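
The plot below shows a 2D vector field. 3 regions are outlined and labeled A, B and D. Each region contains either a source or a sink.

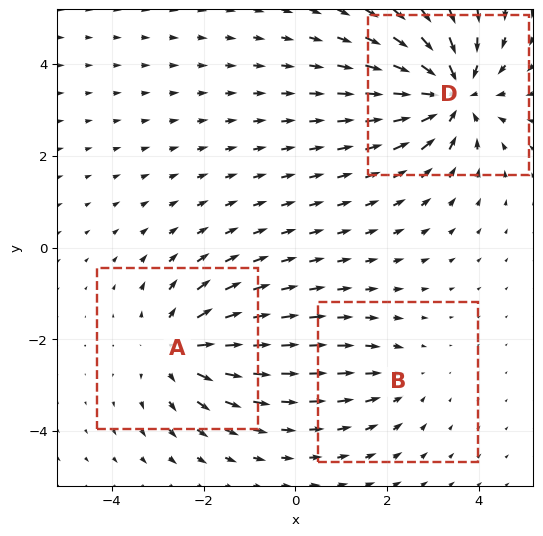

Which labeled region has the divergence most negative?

Divergence at each region's feature centre — A: about +3, B: about -2, D: about -5. Region D is most negative.

D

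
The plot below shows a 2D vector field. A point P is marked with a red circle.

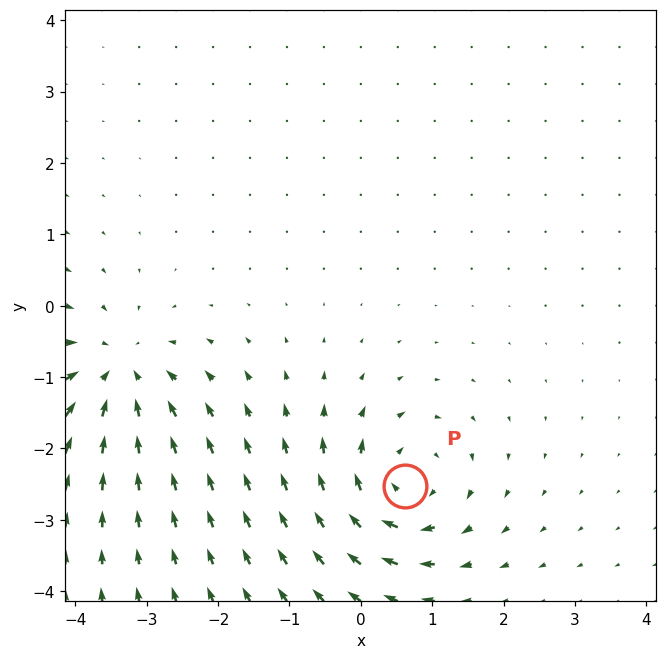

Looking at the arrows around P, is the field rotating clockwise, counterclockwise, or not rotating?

clockwise

Near P at (0.6, -2.5) the arrows circulate clockwise. The curl (z-component) there is about -5; negative curl means clockwise rotation.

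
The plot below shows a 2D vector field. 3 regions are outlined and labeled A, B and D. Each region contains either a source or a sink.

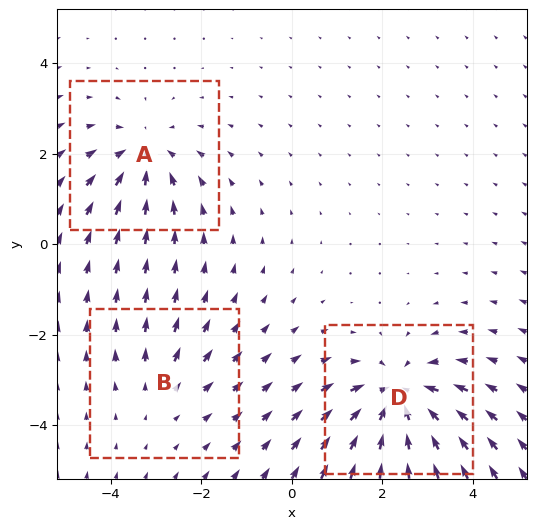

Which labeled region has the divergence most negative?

Divergence at each region's feature centre — A: about -3, B: about +2, D: about -5. Region D is most negative.

D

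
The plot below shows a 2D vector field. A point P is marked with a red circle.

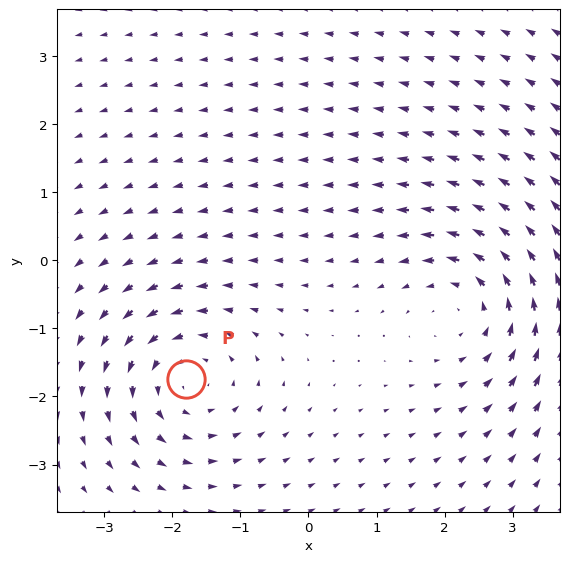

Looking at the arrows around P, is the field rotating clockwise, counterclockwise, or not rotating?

Near P at (-1.8, -1.7) the arrows circulate counterclockwise. The curl (z-component) there is about +4; positive curl means counterclockwise rotation.

counterclockwise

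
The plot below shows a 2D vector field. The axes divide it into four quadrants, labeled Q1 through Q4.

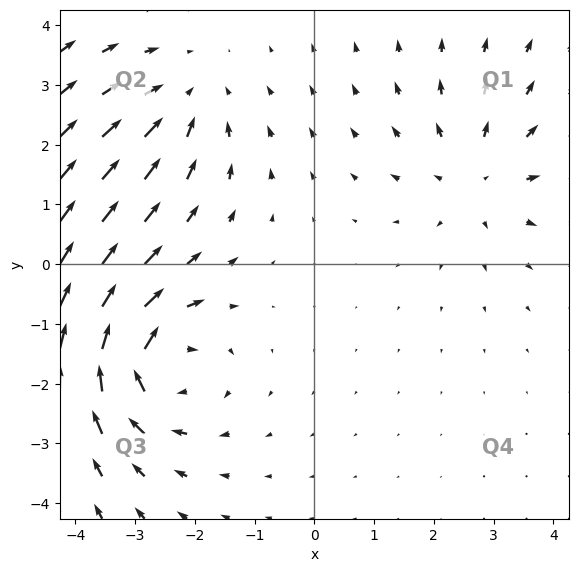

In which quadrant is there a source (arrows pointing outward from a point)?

Q1

The source sits at approximately (2.7, 1.5), which lies in quadrant Q1. The divergence there is about +3, positive as expected for a source.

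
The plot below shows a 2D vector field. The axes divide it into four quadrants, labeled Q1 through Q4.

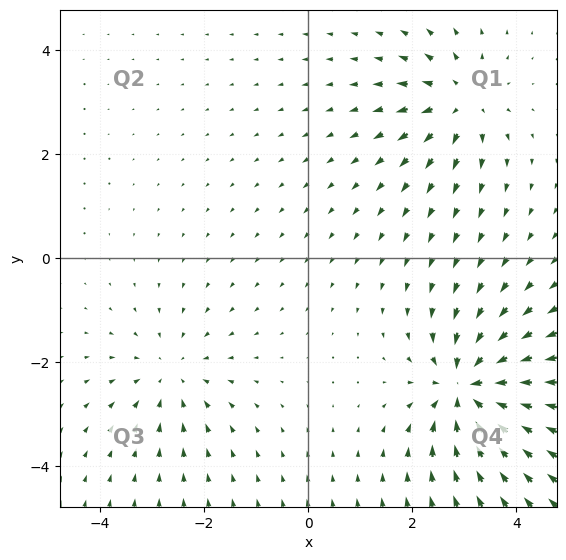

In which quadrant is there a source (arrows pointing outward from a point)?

The source sits at approximately (2.9, 3.0), which lies in quadrant Q1. The divergence there is about +4, positive as expected for a source.

Q1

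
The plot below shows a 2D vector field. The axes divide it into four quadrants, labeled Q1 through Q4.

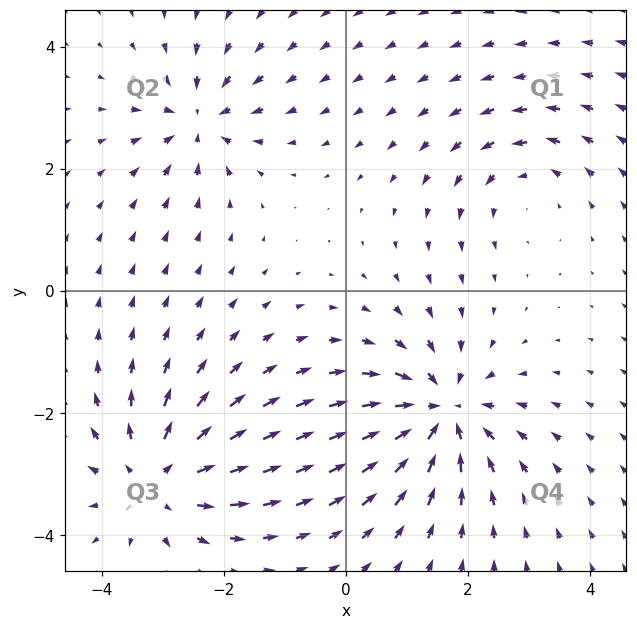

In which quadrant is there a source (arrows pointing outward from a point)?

The source sits at approximately (-3.1, -3.1), which lies in quadrant Q3. The divergence there is about +4, positive as expected for a source.

Q3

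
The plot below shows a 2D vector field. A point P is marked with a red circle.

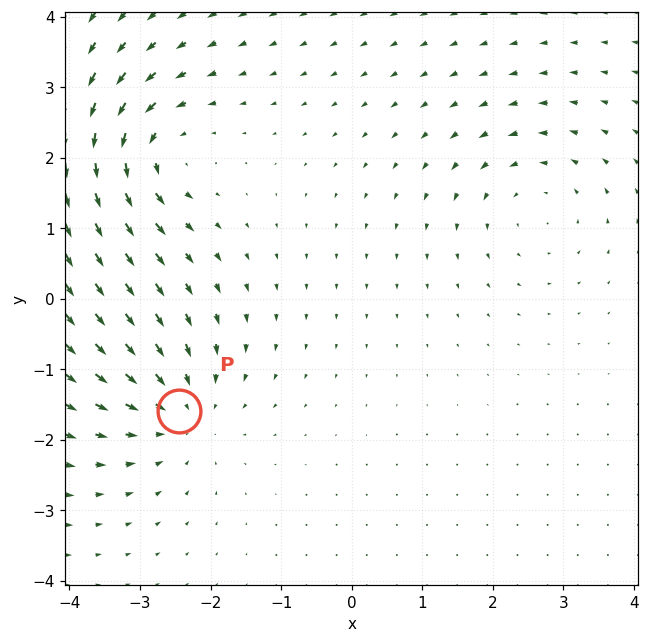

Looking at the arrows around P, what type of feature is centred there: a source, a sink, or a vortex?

sink

At P (-2.4, -1.6) the arrows converge inward. Divergence about -4, curl ≈0 — negative divergence with near-zero curl is a sink.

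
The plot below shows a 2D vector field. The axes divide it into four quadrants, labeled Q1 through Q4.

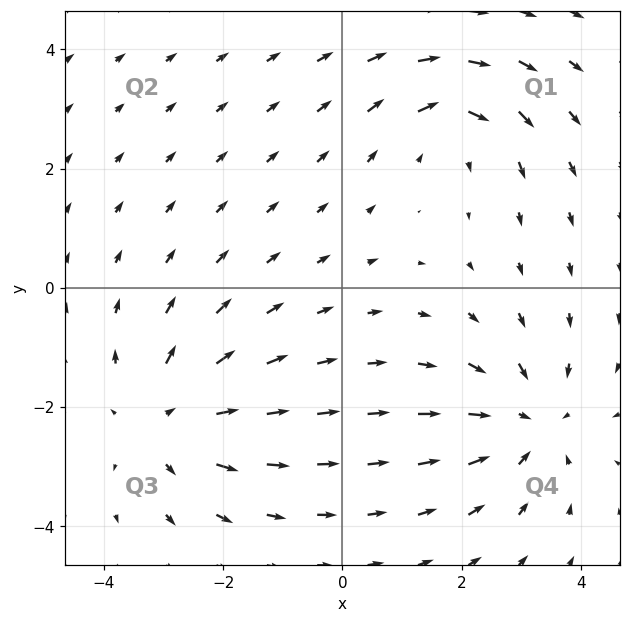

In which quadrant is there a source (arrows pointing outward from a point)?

Q3

The source sits at approximately (-3.0, -2.2), which lies in quadrant Q3. The divergence there is about +3, positive as expected for a source.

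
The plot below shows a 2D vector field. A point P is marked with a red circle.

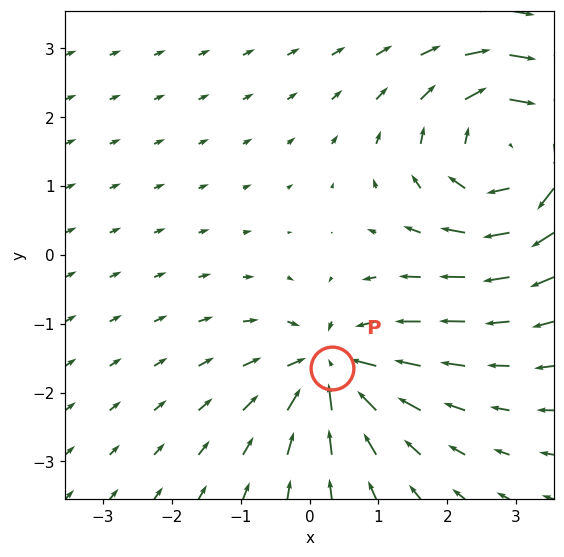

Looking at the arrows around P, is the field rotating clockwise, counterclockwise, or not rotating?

not rotating

Near P at (0.3, -1.6) the arrows show no circulation. The curl there is ≈0.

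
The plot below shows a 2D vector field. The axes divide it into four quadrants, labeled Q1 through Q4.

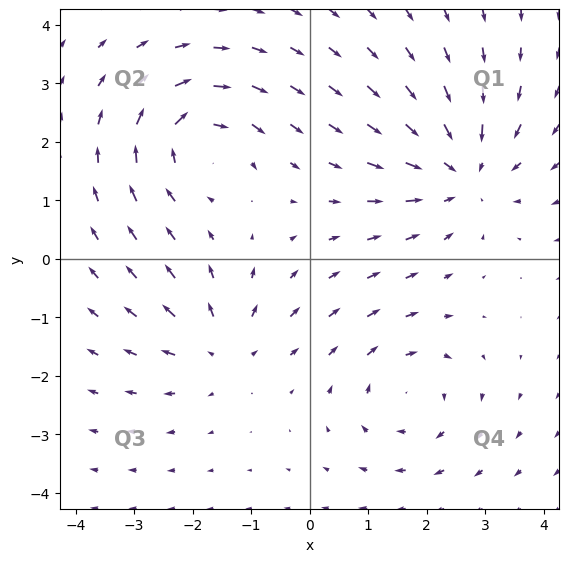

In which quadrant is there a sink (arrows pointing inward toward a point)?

The sink sits at approximately (2.6, 1.5), which lies in quadrant Q1. The divergence there is about -4, negative as expected for a sink.

Q1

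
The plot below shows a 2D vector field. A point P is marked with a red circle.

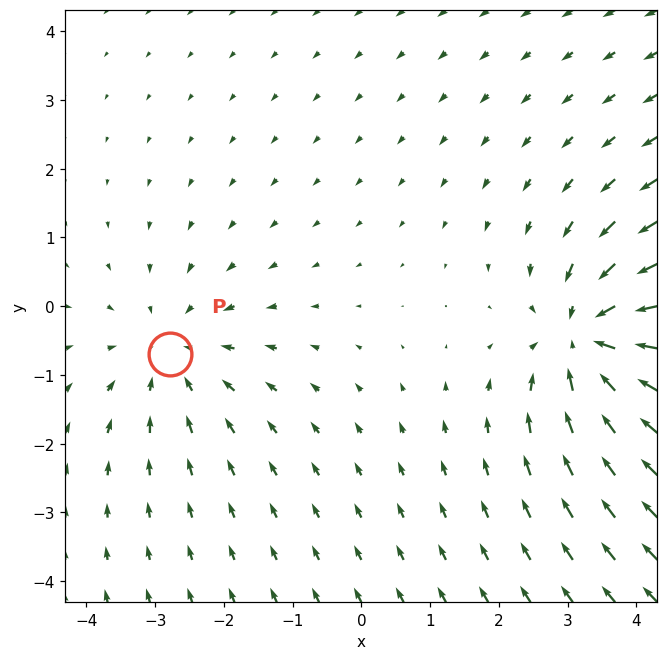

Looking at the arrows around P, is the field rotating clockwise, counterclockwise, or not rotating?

not rotating

Near P at (-2.8, -0.7) the arrows show no circulation. The curl there is ≈0.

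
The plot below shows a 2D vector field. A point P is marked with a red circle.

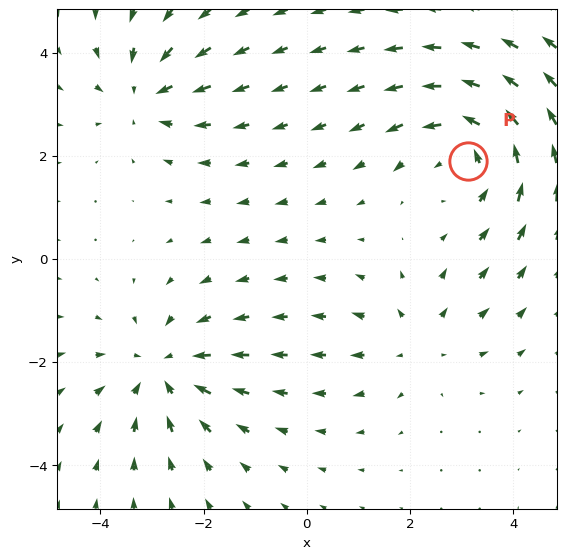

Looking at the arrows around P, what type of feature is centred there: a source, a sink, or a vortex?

At P (3.1, 1.9) the arrows circulate counterclockwise. Divergence ≈0, curl about +4 — near-zero divergence with nonzero curl is a vortex.

vortex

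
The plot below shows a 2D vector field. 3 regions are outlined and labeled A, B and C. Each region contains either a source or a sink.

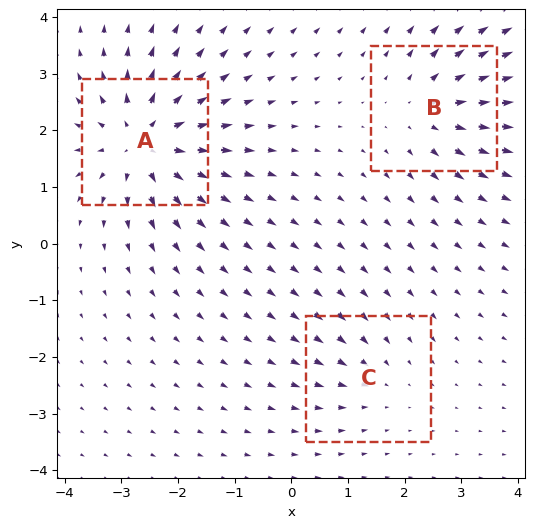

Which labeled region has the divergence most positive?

A

Divergence at each region's feature centre — A: about +6, B: about +4, C: about -2. Region A is most positive.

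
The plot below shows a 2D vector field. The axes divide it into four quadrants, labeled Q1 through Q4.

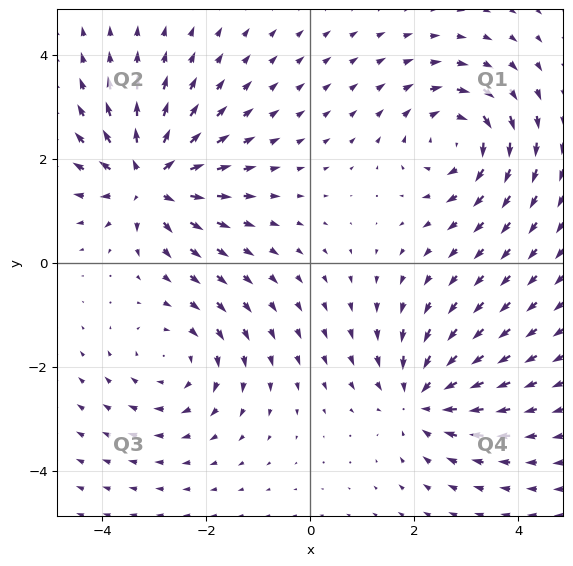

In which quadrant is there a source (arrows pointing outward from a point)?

The source sits at approximately (-3.1, 1.6), which lies in quadrant Q2. The divergence there is about +7, positive as expected for a source.

Q2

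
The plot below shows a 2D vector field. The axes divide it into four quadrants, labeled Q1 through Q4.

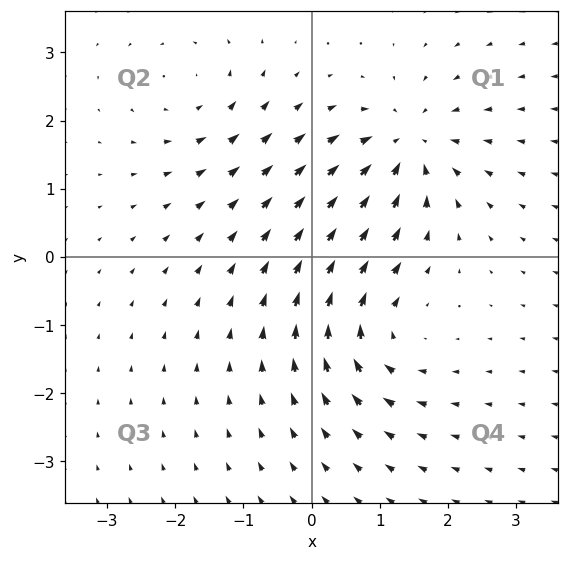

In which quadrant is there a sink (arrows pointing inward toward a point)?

Q1

The sink sits at approximately (1.4, 1.6), which lies in quadrant Q1. The divergence there is about -5, negative as expected for a sink.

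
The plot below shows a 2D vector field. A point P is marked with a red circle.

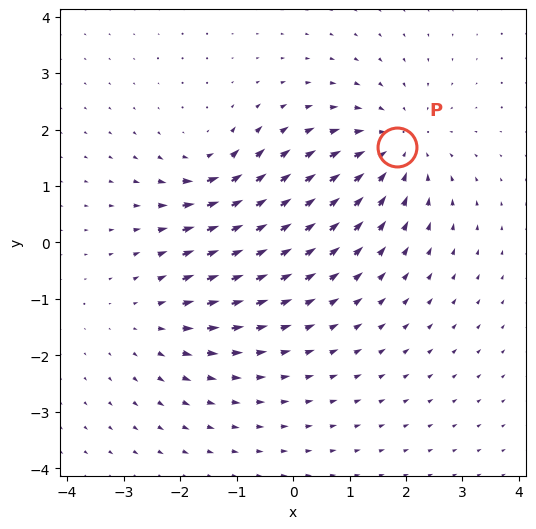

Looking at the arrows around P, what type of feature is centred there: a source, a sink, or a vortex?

At P (1.8, 1.7) the arrows converge inward. Divergence about -4, curl ≈0 — negative divergence with near-zero curl is a sink.

sink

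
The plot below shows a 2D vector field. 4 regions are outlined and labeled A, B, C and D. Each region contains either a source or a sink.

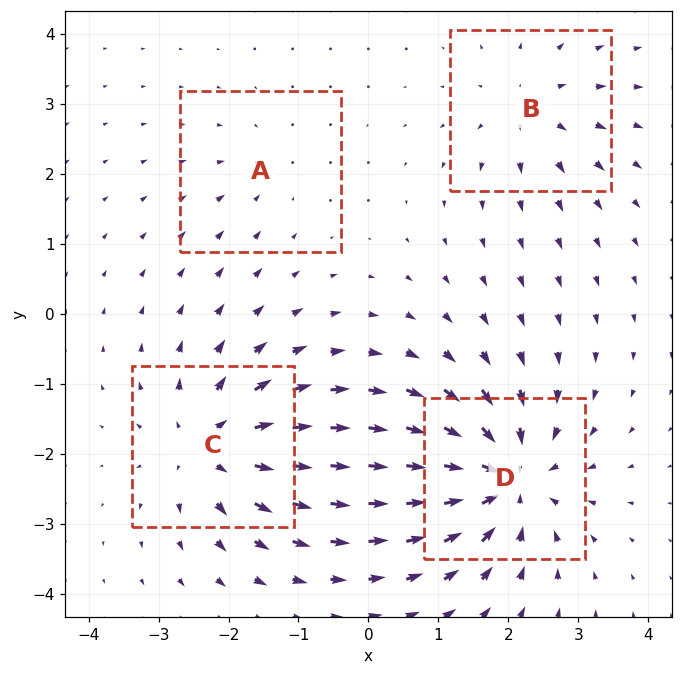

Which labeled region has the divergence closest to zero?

A

Divergence at each region's feature centre — A: about -2, B: about +4, C: about +6, D: about -8. Region A is closest to zero.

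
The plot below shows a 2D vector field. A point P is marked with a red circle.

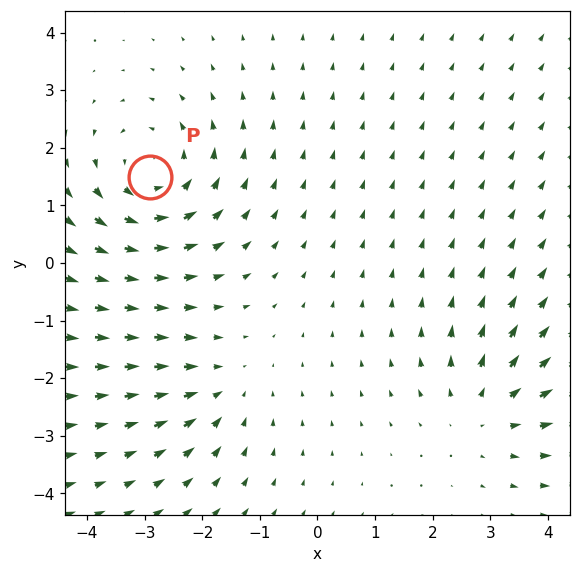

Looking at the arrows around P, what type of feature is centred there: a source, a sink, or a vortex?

At P (-2.9, 1.5) the arrows circulate counterclockwise. Divergence ≈0, curl about +4 — near-zero divergence with nonzero curl is a vortex.

vortex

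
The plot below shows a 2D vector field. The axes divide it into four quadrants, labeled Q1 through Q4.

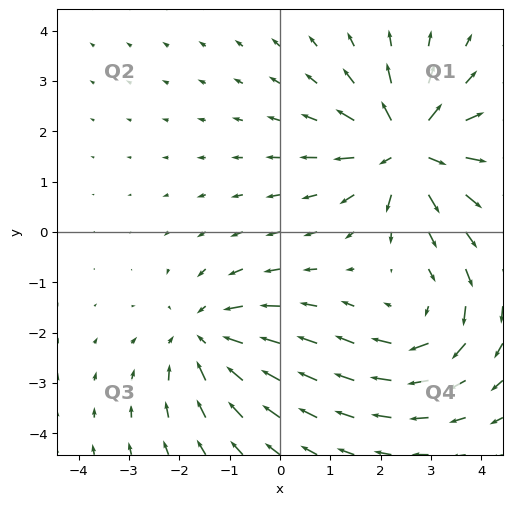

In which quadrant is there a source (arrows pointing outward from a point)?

The source sits at approximately (2.5, 1.7), which lies in quadrant Q1. The divergence there is about +5, positive as expected for a source.

Q1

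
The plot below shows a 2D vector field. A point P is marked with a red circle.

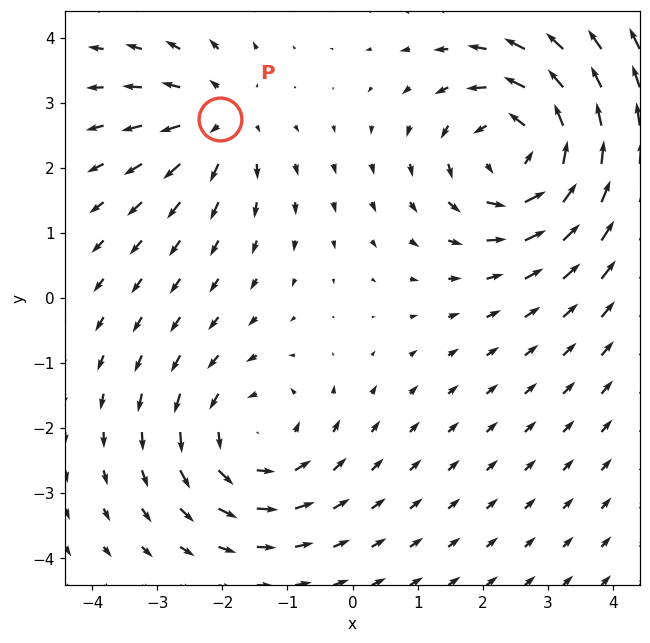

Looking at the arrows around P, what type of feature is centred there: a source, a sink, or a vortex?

At P (-2.0, 2.7) the arrows spread outward. Divergence about +3, curl ≈0 — positive divergence with near-zero curl is a source.

source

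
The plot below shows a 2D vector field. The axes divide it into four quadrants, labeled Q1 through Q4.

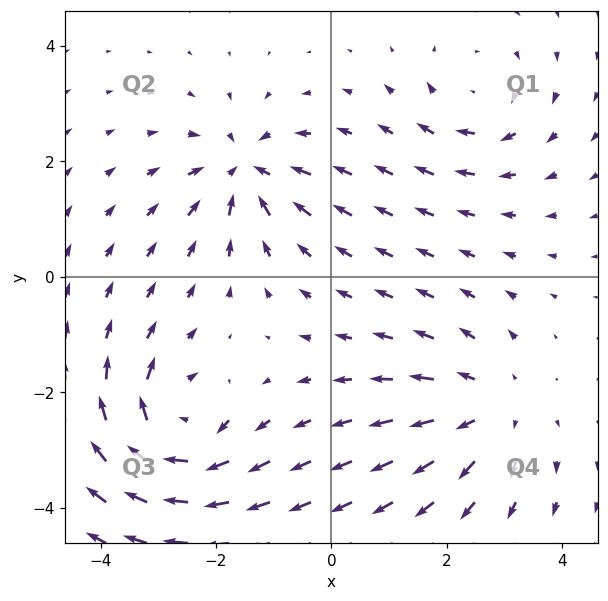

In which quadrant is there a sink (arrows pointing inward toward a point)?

Q2

The sink sits at approximately (-1.5, 1.8), which lies in quadrant Q2. The divergence there is about -5, negative as expected for a sink.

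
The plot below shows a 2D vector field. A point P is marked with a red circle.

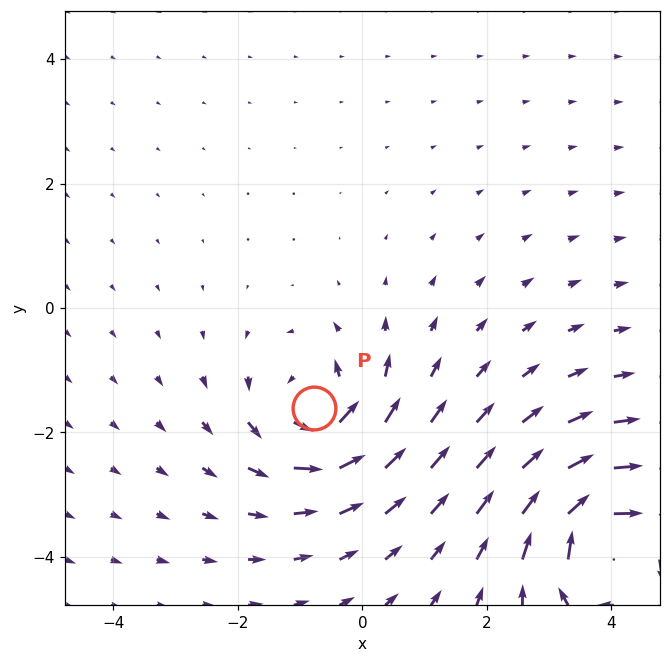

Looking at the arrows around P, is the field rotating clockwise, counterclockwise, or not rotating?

counterclockwise

Near P at (-0.8, -1.6) the arrows circulate counterclockwise. The curl (z-component) there is about +4; positive curl means counterclockwise rotation.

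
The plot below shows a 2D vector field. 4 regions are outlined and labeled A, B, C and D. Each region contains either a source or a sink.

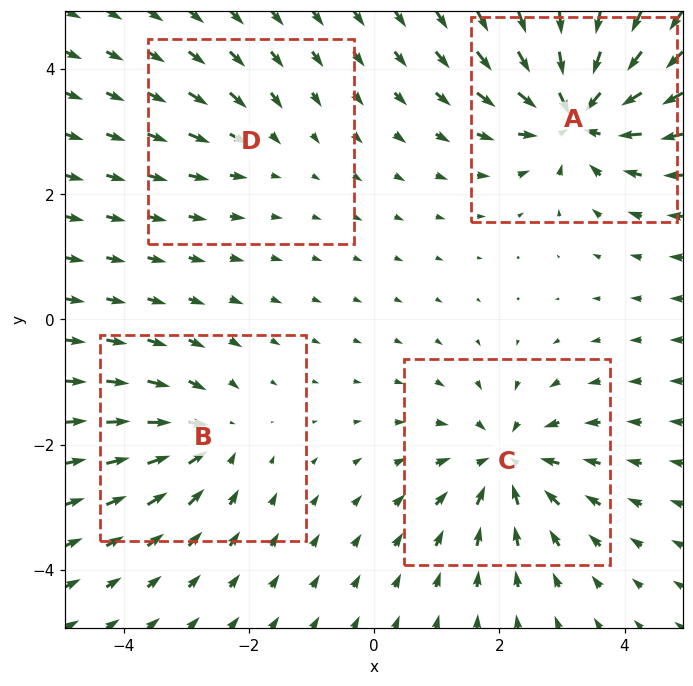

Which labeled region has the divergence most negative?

A

Divergence at each region's feature centre — A: about -7, B: about -4, C: about -5, D: about -2. Region A is most negative.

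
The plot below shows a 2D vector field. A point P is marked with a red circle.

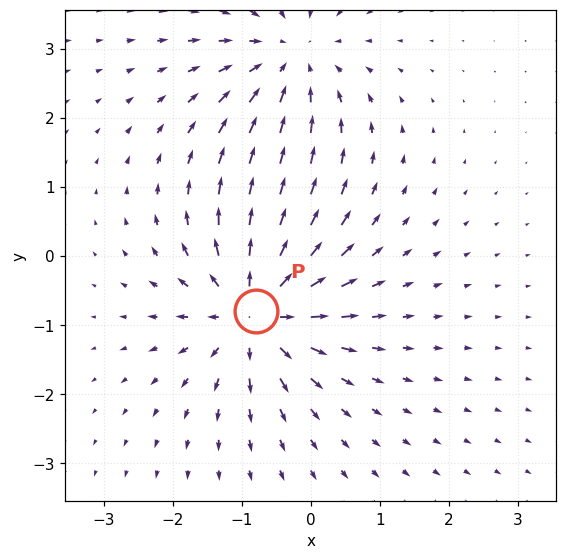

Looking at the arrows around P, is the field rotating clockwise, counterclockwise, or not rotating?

Near P at (-0.8, -0.8) the arrows show no circulation. The curl there is ≈0.

not rotating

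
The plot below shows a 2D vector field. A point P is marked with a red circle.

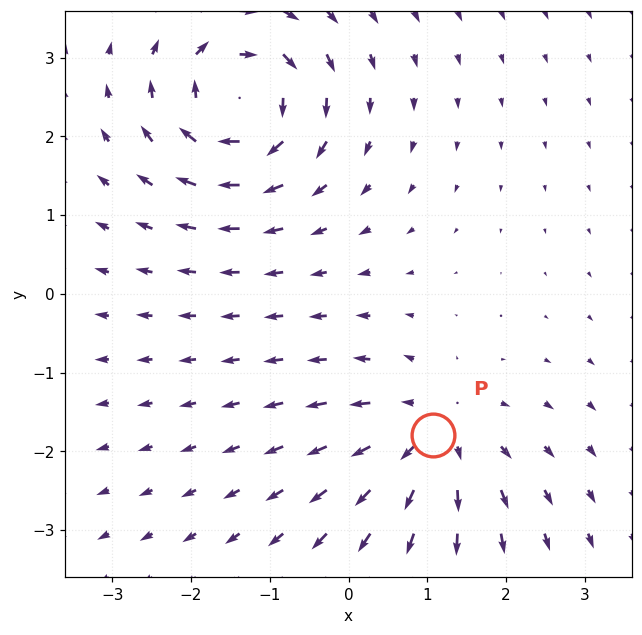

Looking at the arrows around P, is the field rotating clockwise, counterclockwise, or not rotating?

not rotating

Near P at (1.1, -1.8) the arrows show no circulation. The curl there is ≈0.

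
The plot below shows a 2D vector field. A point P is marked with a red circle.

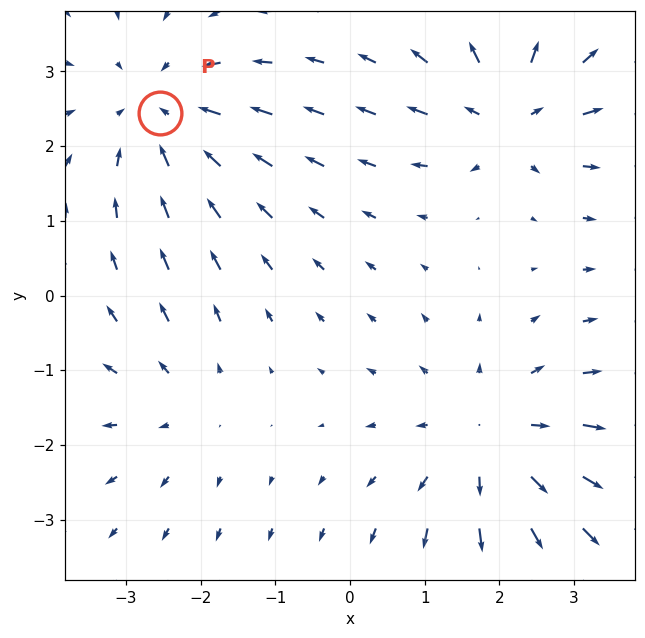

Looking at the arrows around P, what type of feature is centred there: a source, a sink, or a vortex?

At P (-2.5, 2.4) the arrows converge inward. Divergence about -4, curl ≈0 — negative divergence with near-zero curl is a sink.

sink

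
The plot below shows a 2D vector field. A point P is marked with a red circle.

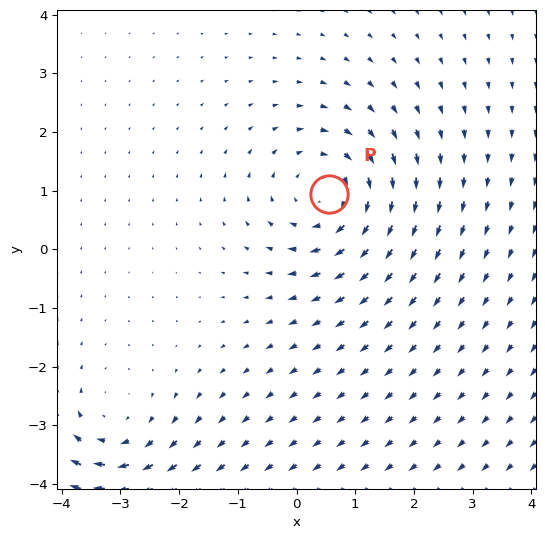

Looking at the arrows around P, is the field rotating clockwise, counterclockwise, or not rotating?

clockwise

Near P at (0.6, 0.9) the arrows circulate clockwise. The curl (z-component) there is about -4; negative curl means clockwise rotation.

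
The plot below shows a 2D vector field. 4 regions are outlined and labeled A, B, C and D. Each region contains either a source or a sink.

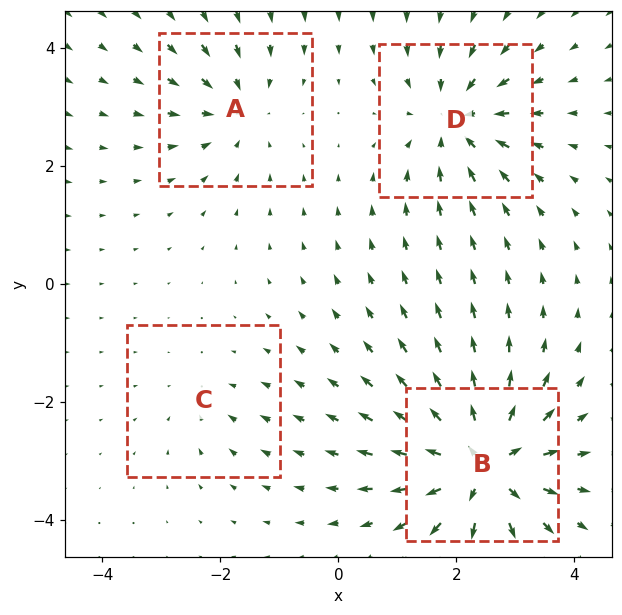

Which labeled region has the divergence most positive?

Divergence at each region's feature centre — A: about -4, B: about +8, C: about -2, D: about -5. Region B is most positive.

B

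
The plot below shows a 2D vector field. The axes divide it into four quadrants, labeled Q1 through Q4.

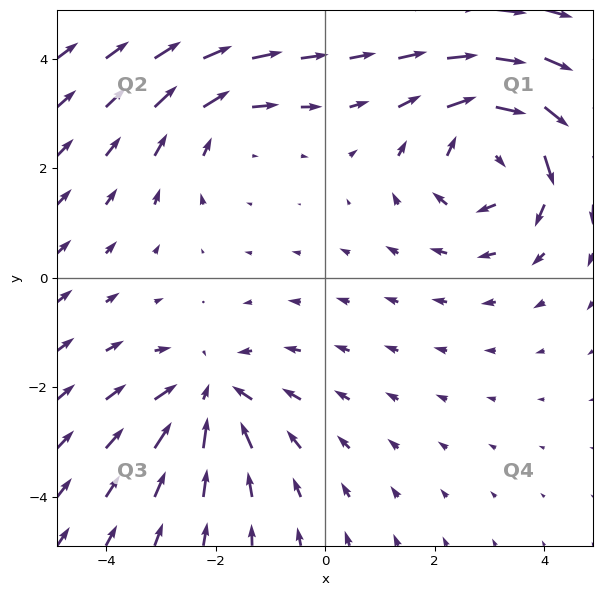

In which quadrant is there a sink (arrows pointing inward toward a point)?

Q3

The sink sits at approximately (-2.1, -2.2), which lies in quadrant Q3. The divergence there is about -3, negative as expected for a sink.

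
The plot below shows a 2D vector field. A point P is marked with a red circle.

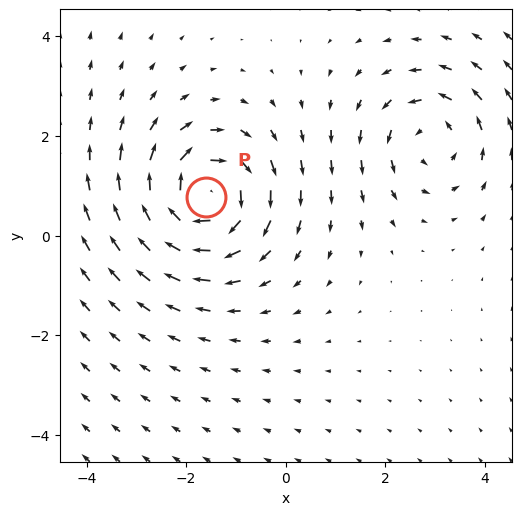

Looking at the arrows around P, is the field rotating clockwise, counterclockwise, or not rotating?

Near P at (-1.6, 0.8) the arrows circulate clockwise. The curl (z-component) there is about -6; negative curl means clockwise rotation.

clockwise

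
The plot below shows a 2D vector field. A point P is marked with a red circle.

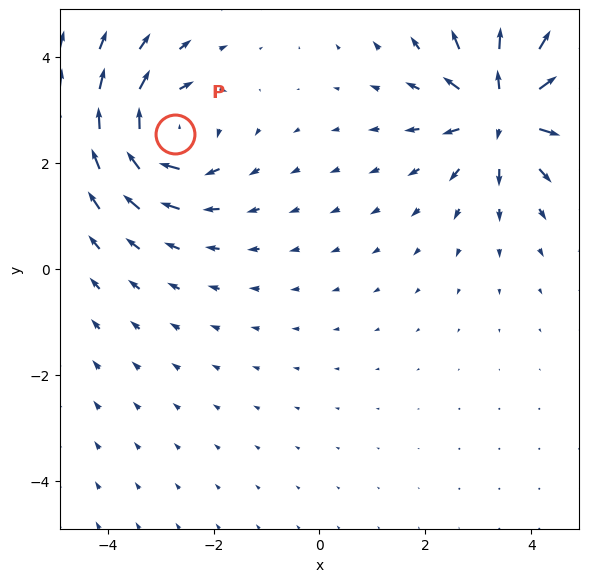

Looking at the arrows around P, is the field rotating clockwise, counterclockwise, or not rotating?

clockwise

Near P at (-2.7, 2.6) the arrows circulate clockwise. The curl (z-component) there is about -4; negative curl means clockwise rotation.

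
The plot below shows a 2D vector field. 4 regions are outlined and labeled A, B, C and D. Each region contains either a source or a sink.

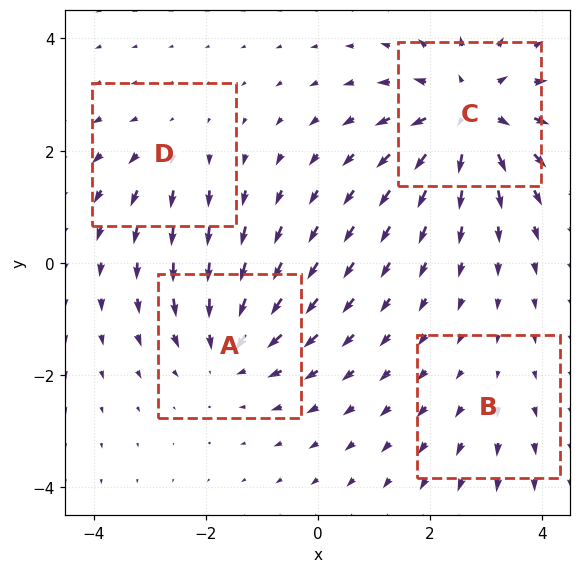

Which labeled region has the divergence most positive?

C

Divergence at each region's feature centre — A: about -5, B: about +2, C: about +7, D: about +3. Region C is most positive.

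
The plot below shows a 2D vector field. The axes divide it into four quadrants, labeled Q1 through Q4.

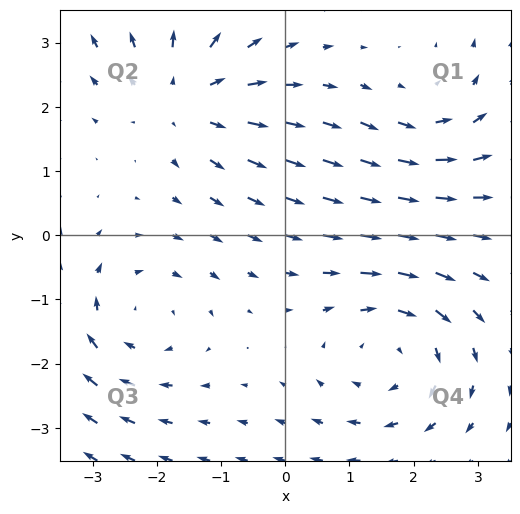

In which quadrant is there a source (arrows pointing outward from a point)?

Q2

The source sits at approximately (-1.6, 2.2), which lies in quadrant Q2. The divergence there is about +3, positive as expected for a source.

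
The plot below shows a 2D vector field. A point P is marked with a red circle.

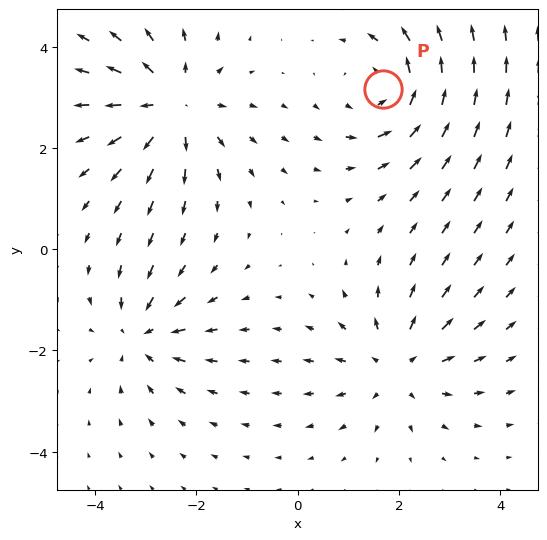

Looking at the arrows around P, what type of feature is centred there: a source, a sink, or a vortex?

At P (1.7, 3.2) the arrows circulate counterclockwise. Divergence ≈0, curl about +4 — near-zero divergence with nonzero curl is a vortex.

vortex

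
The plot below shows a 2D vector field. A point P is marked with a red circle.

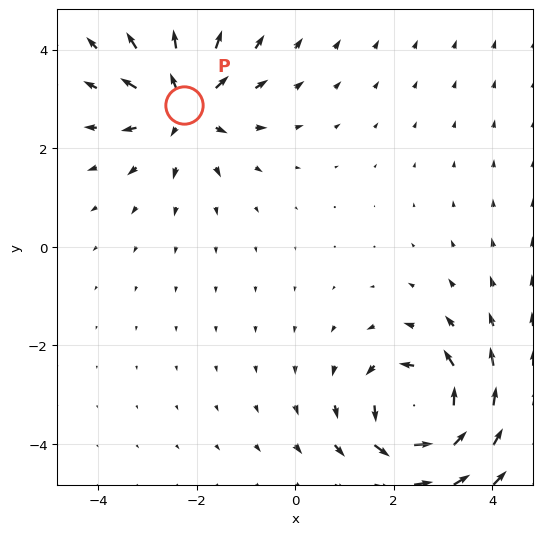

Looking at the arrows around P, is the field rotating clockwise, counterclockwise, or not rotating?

not rotating

Near P at (-2.3, 2.9) the arrows show no circulation. The curl there is ≈0.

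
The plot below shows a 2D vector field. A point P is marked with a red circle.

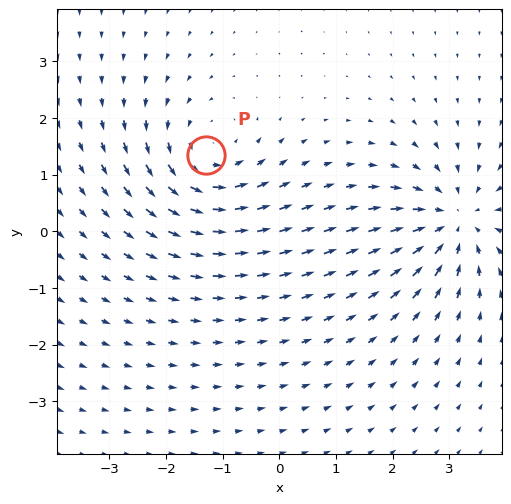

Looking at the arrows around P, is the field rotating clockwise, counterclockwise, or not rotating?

counterclockwise

Near P at (-1.3, 1.3) the arrows circulate counterclockwise. The curl (z-component) there is about +4; positive curl means counterclockwise rotation.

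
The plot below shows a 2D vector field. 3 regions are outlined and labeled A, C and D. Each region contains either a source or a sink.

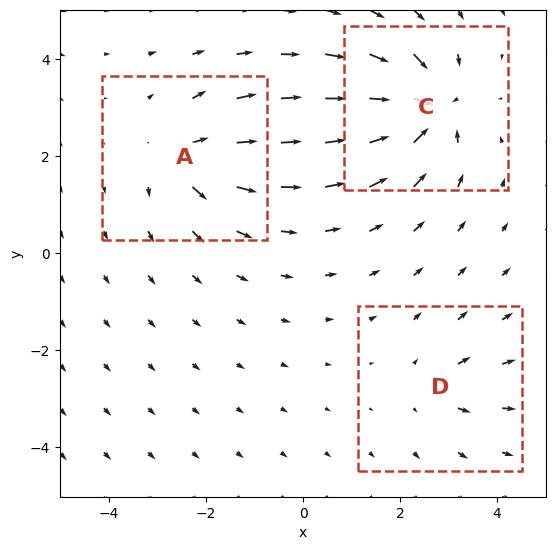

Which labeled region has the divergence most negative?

C

Divergence at each region's feature centre — A: about +4, C: about -6, D: about +2. Region C is most negative.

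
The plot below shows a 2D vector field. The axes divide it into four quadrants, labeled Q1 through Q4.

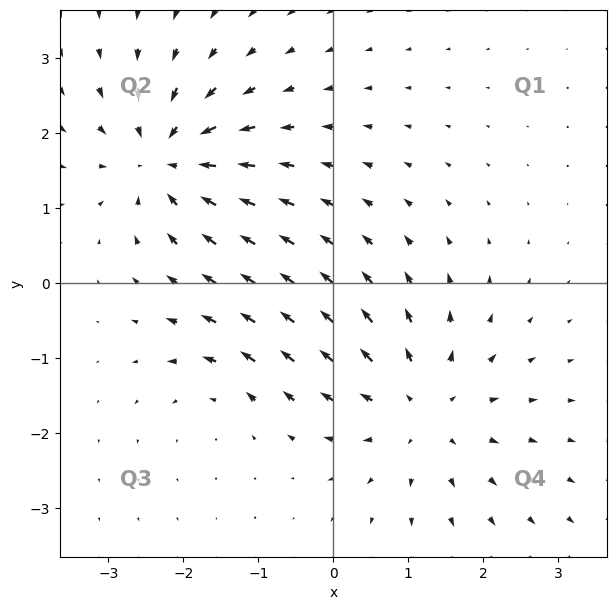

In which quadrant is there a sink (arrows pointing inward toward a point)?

The sink sits at approximately (-2.2, 1.6), which lies in quadrant Q2. The divergence there is about -6, negative as expected for a sink.

Q2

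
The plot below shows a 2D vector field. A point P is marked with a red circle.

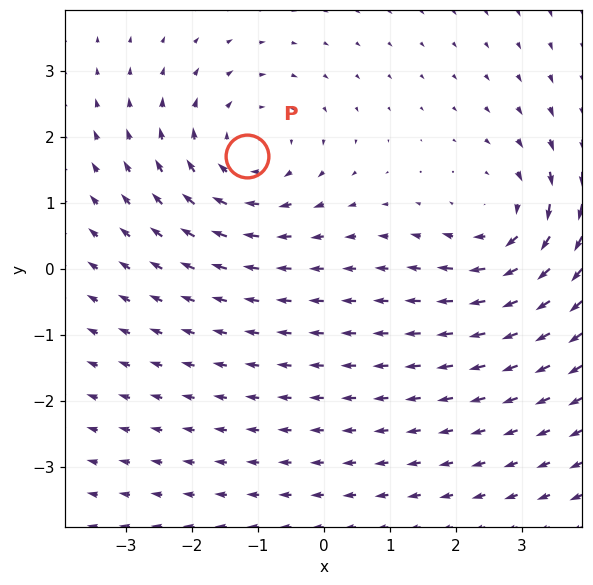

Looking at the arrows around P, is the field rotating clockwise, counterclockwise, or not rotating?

Near P at (-1.2, 1.7) the arrows circulate clockwise. The curl (z-component) there is about -2; negative curl means clockwise rotation.

clockwise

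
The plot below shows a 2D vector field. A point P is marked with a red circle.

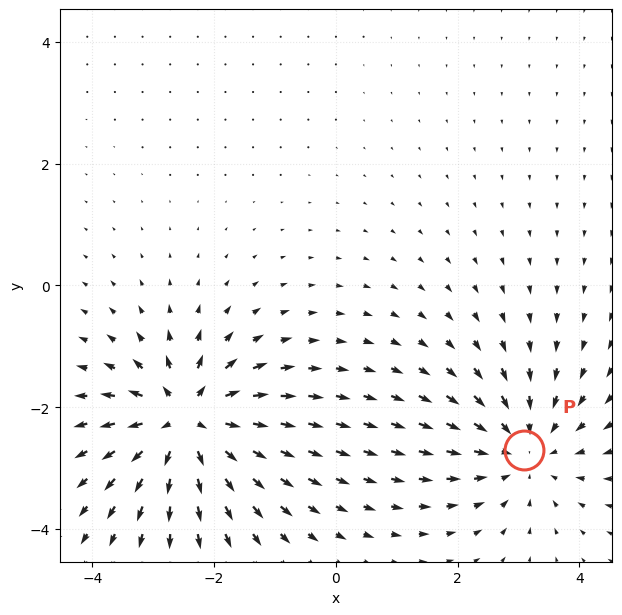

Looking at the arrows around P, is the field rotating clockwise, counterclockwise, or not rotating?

Near P at (3.1, -2.7) the arrows show no circulation. The curl there is ≈0.

not rotating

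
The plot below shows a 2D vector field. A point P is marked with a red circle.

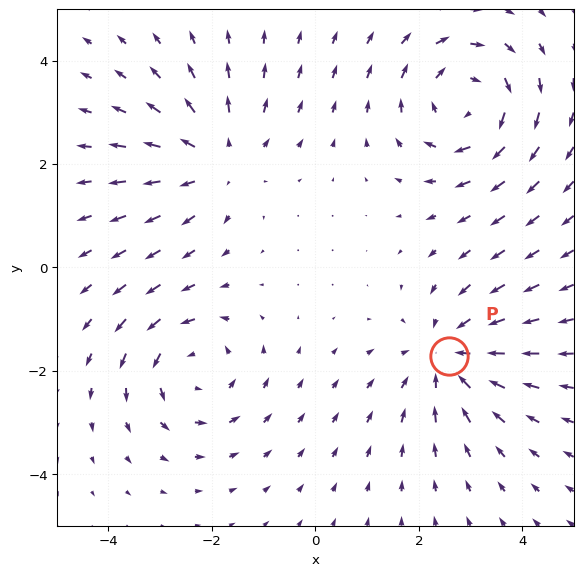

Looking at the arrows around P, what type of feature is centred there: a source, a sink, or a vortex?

At P (2.6, -1.7) the arrows converge inward. Divergence about -4, curl ≈0 — negative divergence with near-zero curl is a sink.

sink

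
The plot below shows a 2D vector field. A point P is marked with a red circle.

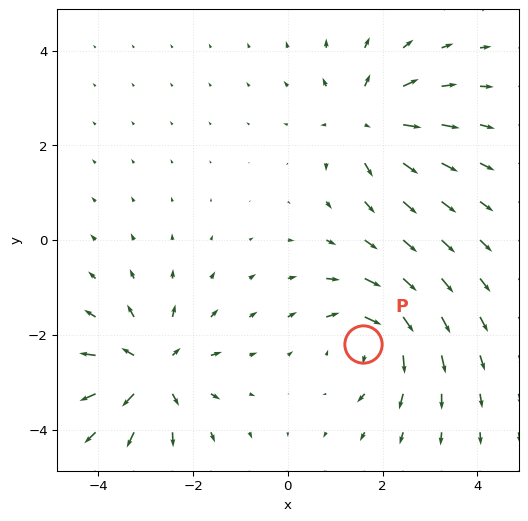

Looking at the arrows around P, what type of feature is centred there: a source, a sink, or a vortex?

vortex

At P (1.6, -2.2) the arrows circulate clockwise. Divergence ≈0, curl about -6 — near-zero divergence with nonzero curl is a vortex.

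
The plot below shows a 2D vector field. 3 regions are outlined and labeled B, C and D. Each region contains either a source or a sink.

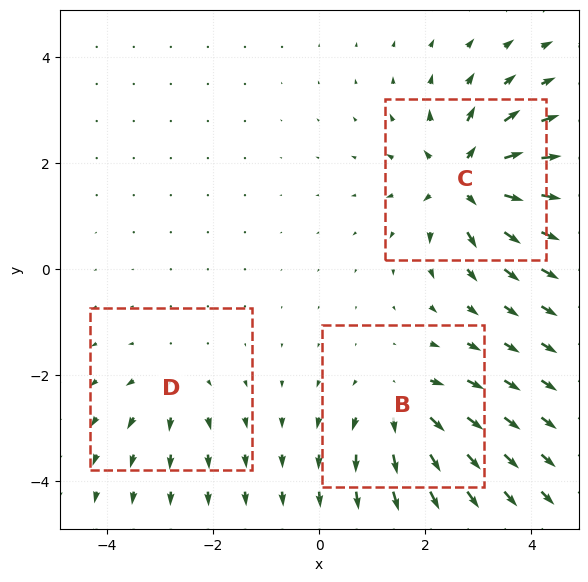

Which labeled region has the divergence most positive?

C

Divergence at each region's feature centre — B: about +4, C: about +6, D: about +3. Region C is most positive.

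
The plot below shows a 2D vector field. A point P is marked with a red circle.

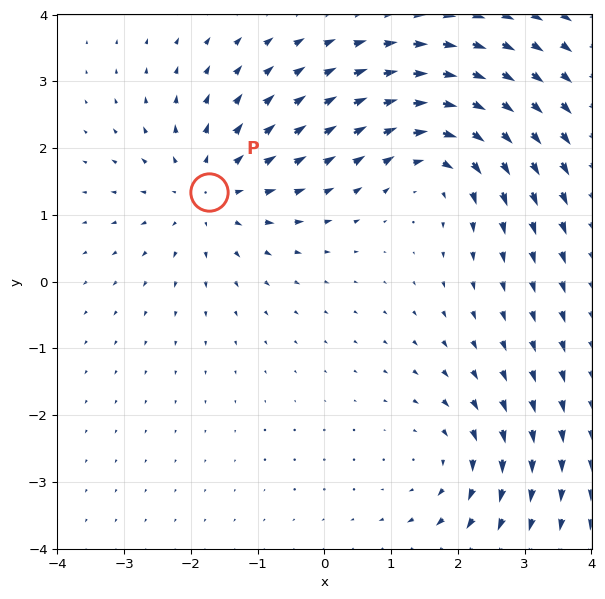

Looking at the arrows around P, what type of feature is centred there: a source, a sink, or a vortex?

At P (-1.7, 1.3) the arrows spread outward. Divergence about +3, curl ≈0 — positive divergence with near-zero curl is a source.

source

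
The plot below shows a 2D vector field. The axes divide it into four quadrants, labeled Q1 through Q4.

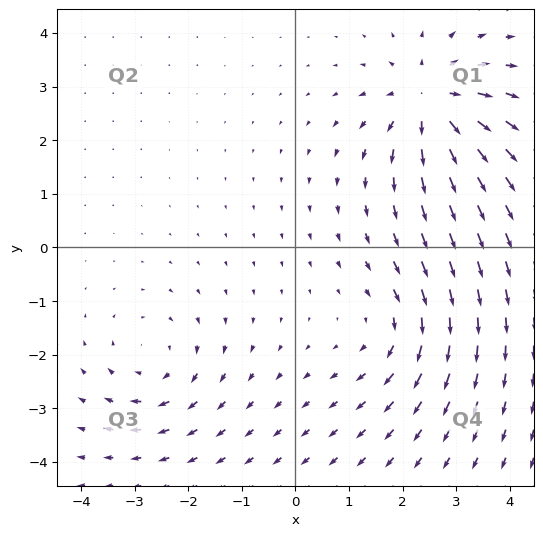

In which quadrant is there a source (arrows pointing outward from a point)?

Q1

The source sits at approximately (2.5, 2.7), which lies in quadrant Q1. The divergence there is about +6, positive as expected for a source.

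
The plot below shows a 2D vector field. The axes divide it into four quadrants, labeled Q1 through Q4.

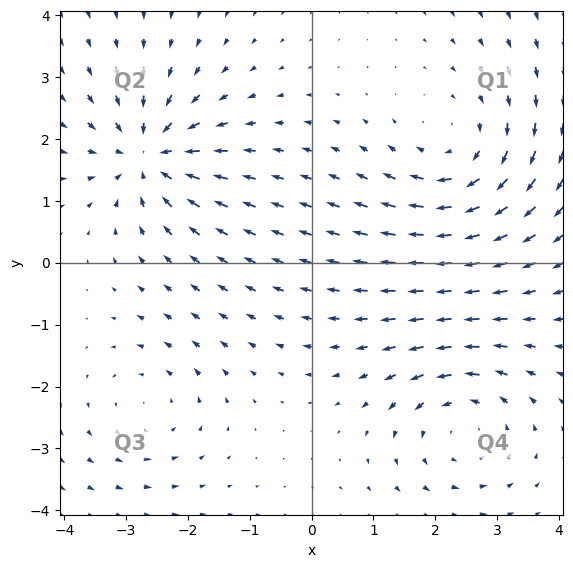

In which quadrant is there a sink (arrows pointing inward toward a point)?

The sink sits at approximately (-2.6, 1.7), which lies in quadrant Q2. The divergence there is about -5, negative as expected for a sink.

Q2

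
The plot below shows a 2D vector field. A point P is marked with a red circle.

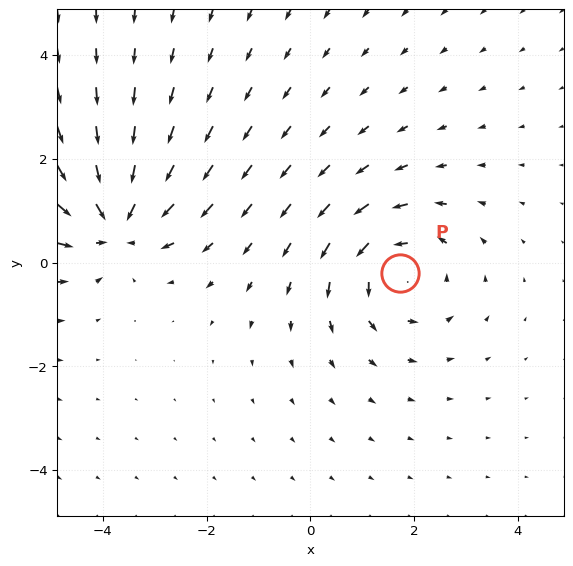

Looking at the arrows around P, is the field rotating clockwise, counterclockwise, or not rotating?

Near P at (1.7, -0.2) the arrows circulate counterclockwise. The curl (z-component) there is about +4; positive curl means counterclockwise rotation.

counterclockwise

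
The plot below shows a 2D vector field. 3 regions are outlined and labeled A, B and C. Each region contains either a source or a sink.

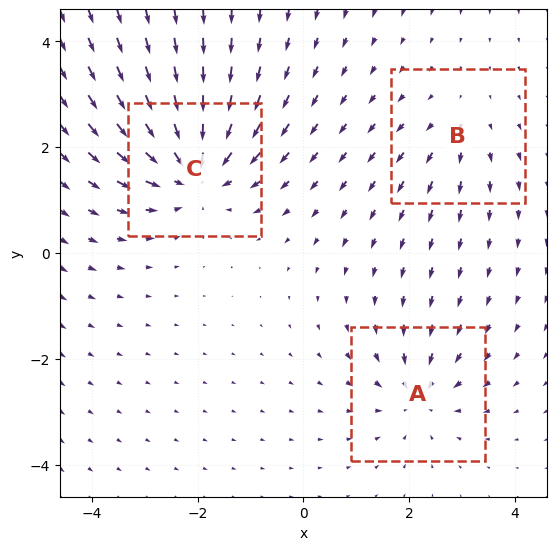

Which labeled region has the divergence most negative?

Divergence at each region's feature centre — A: about -4, B: about +2, C: about -6. Region C is most negative.

C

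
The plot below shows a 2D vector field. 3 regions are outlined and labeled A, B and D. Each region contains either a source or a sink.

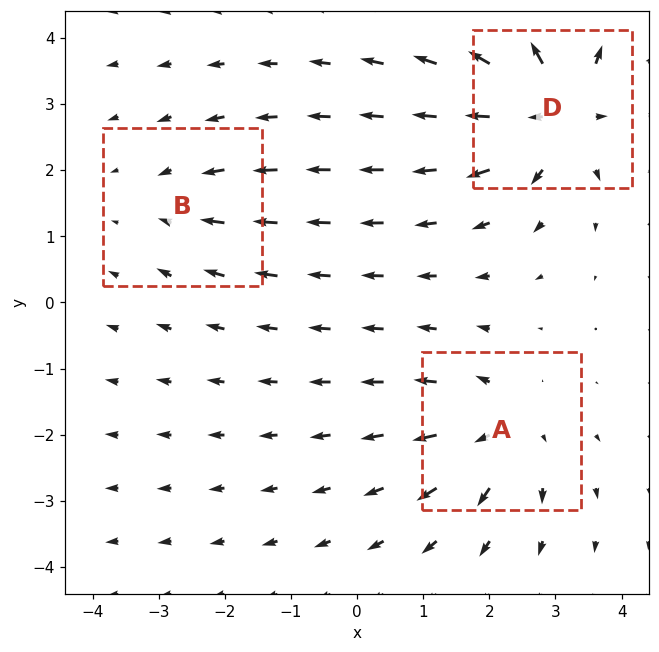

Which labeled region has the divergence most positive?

D

Divergence at each region's feature centre — A: about +4, B: about -2, D: about +6. Region D is most positive.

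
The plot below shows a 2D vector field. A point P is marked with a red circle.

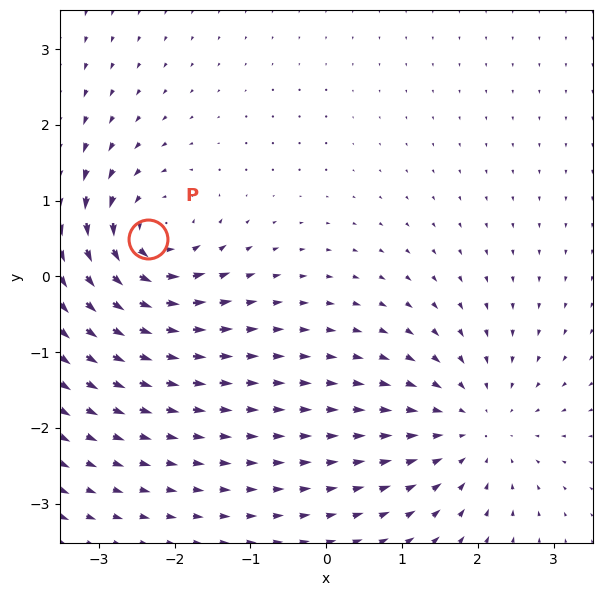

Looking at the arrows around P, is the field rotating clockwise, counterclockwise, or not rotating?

Near P at (-2.4, 0.5) the arrows circulate counterclockwise. The curl (z-component) there is about +5; positive curl means counterclockwise rotation.

counterclockwise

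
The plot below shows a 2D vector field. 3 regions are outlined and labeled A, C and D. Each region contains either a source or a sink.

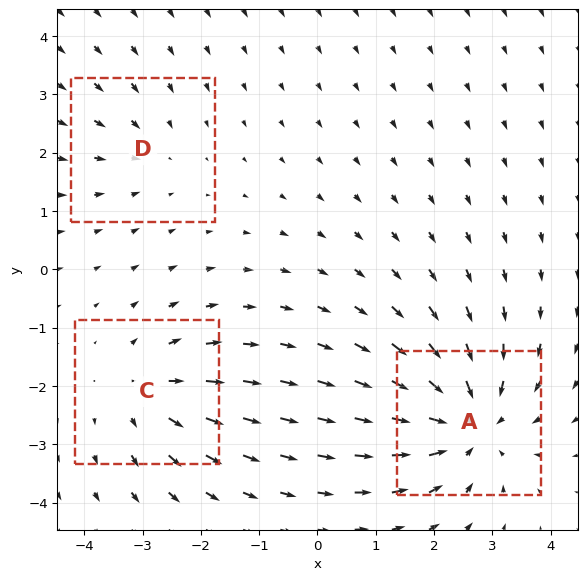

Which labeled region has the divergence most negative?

A

Divergence at each region's feature centre — A: about -5, C: about +3, D: about -2. Region A is most negative.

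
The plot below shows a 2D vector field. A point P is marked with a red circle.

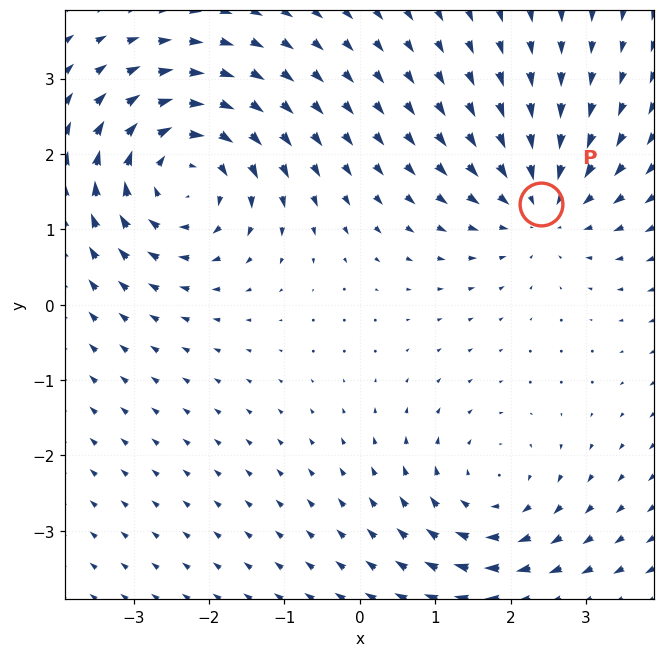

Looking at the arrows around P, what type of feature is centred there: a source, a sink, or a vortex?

At P (2.4, 1.3) the arrows converge inward. Divergence about -3, curl ≈0 — negative divergence with near-zero curl is a sink.

sink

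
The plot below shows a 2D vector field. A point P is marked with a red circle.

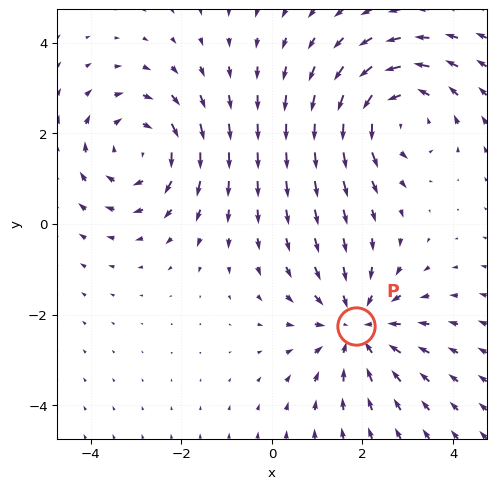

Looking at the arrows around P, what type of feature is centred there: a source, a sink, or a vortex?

sink

At P (1.9, -2.3) the arrows converge inward. Divergence about -3, curl ≈0 — negative divergence with near-zero curl is a sink.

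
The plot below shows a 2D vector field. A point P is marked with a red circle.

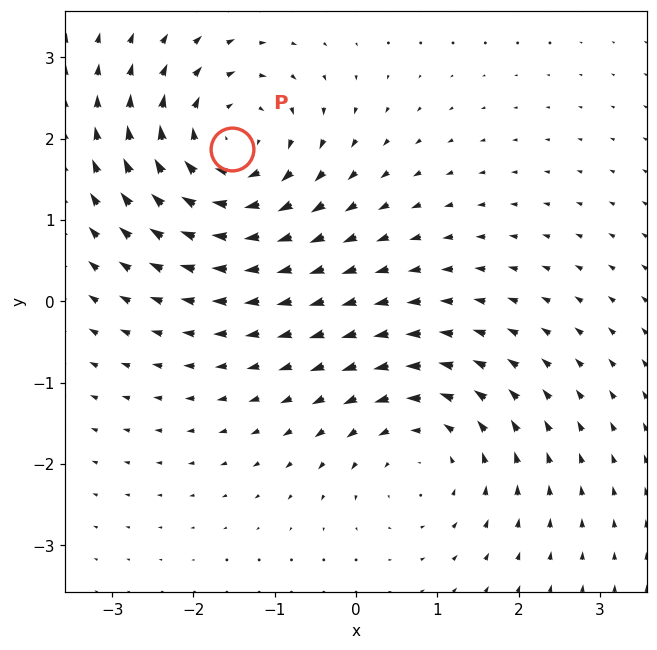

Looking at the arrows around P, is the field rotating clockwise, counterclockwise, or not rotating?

clockwise

Near P at (-1.5, 1.9) the arrows circulate clockwise. The curl (z-component) there is about -5; negative curl means clockwise rotation.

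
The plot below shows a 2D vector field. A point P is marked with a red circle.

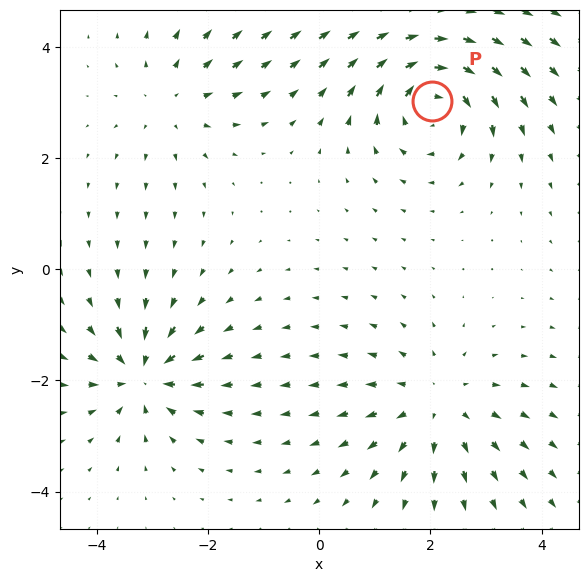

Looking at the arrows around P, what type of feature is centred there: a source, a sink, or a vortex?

vortex

At P (2.0, 3.0) the arrows circulate clockwise. Divergence ≈0, curl about -6 — near-zero divergence with nonzero curl is a vortex.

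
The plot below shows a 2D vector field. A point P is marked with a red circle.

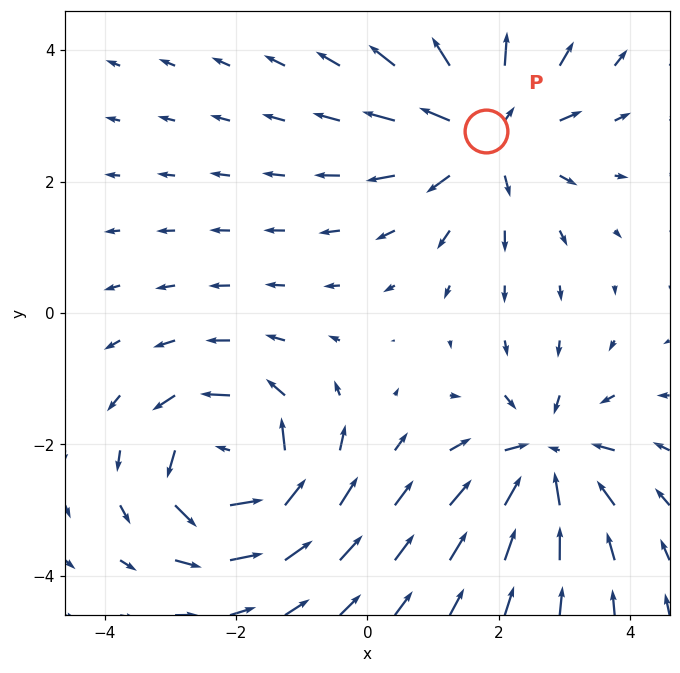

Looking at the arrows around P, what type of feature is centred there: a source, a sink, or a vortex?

At P (1.8, 2.8) the arrows spread outward. Divergence about +5, curl ≈0 — positive divergence with near-zero curl is a source.

source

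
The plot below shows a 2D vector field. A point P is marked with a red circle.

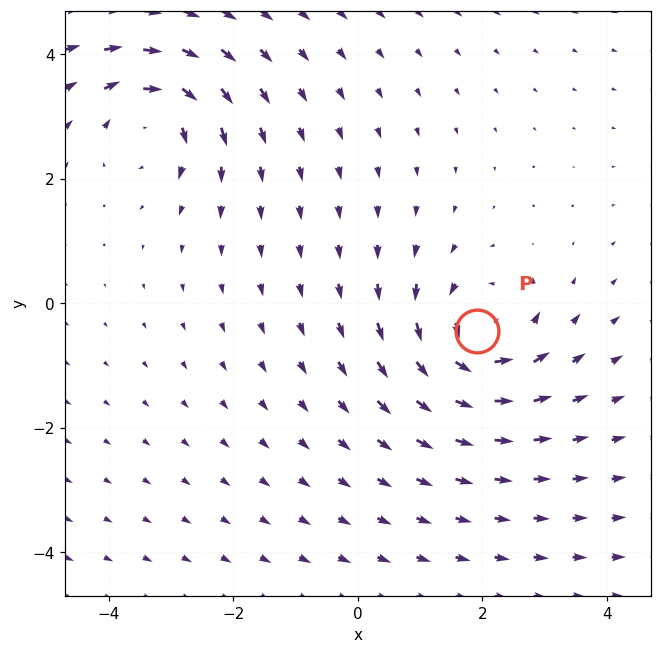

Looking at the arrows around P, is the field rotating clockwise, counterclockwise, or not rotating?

counterclockwise

Near P at (1.9, -0.4) the arrows circulate counterclockwise. The curl (z-component) there is about +5; positive curl means counterclockwise rotation.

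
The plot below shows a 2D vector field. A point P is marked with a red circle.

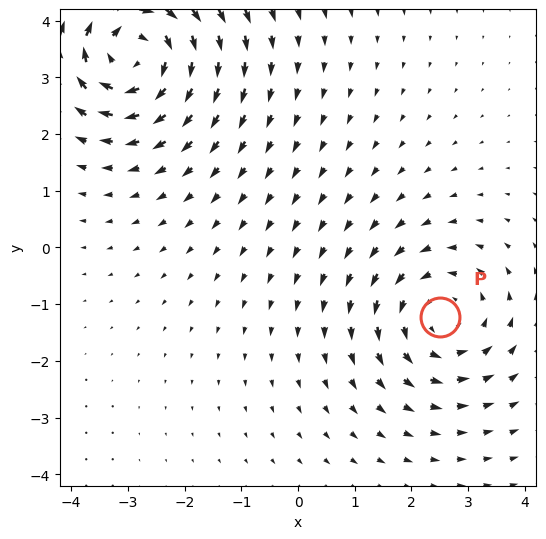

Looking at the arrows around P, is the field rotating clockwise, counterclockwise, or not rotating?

Near P at (2.5, -1.2) the arrows circulate counterclockwise. The curl (z-component) there is about +3; positive curl means counterclockwise rotation.

counterclockwise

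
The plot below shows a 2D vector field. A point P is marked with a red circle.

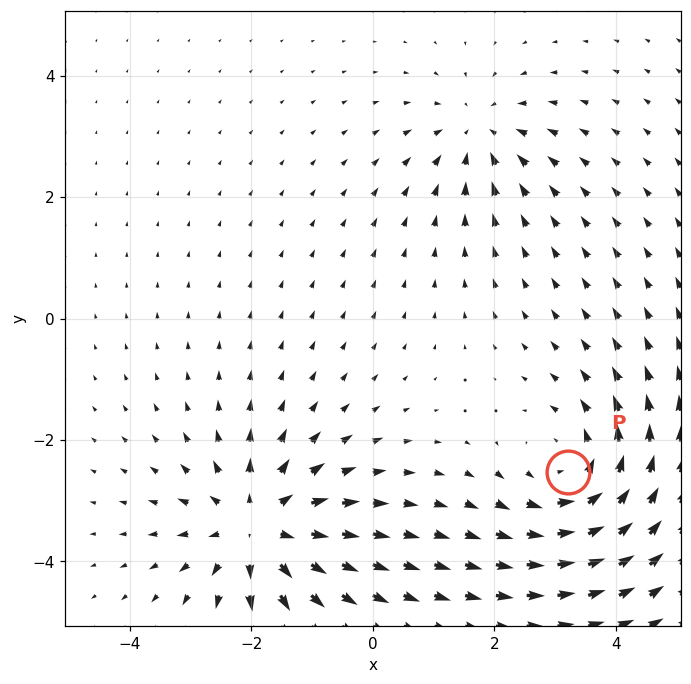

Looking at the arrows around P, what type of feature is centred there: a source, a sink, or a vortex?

vortex

At P (3.2, -2.5) the arrows circulate counterclockwise. Divergence ≈0, curl about +4 — near-zero divergence with nonzero curl is a vortex.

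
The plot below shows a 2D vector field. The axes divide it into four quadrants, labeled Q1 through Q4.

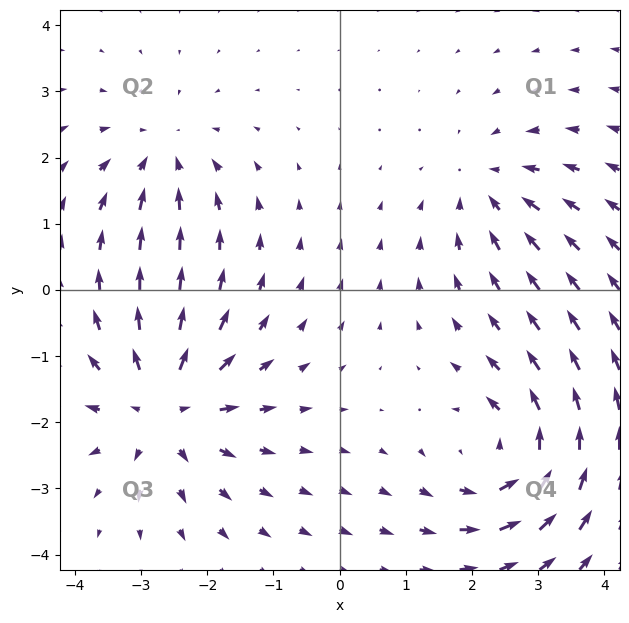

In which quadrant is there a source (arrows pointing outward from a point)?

Q3

The source sits at approximately (-2.7, -1.8), which lies in quadrant Q3. The divergence there is about +5, positive as expected for a source.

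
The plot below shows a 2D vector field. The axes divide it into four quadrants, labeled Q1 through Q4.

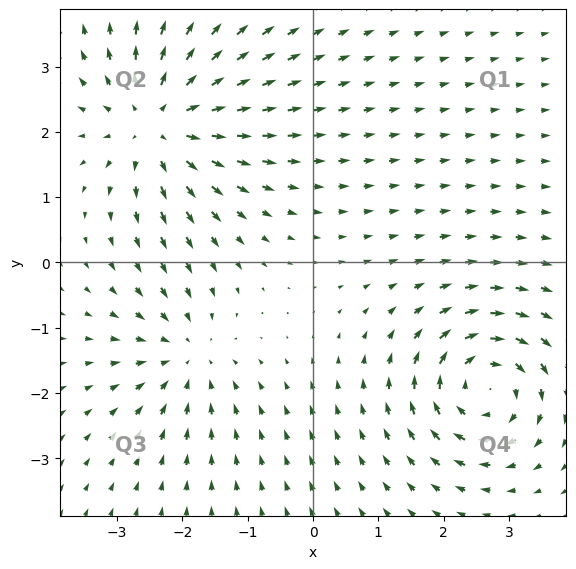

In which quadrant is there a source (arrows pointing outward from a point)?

Q2

The source sits at approximately (-2.4, 2.1), which lies in quadrant Q2. The divergence there is about +5, positive as expected for a source.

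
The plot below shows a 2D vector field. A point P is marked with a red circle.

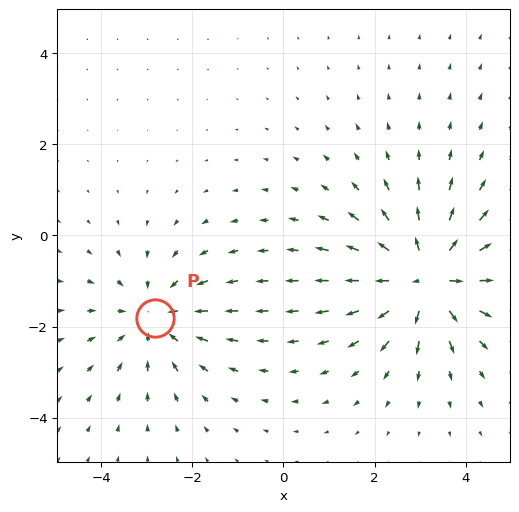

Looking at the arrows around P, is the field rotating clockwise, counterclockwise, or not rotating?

not rotating

Near P at (-2.8, -1.8) the arrows show no circulation. The curl there is ≈0.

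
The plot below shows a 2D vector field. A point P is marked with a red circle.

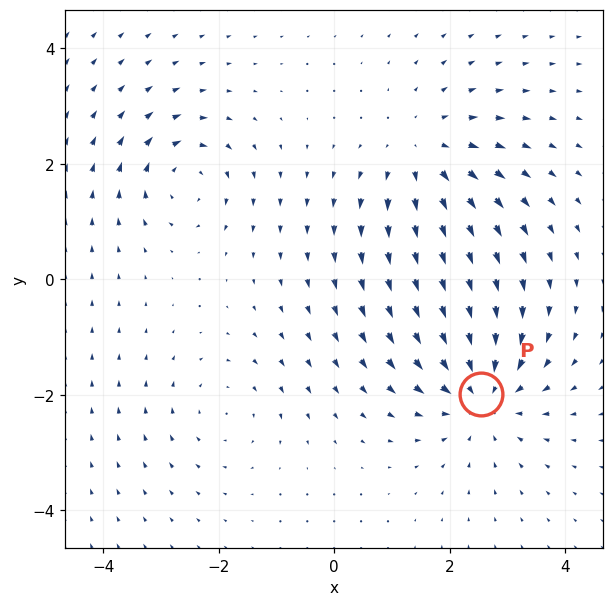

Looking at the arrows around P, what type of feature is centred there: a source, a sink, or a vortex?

sink

At P (2.5, -2.0) the arrows converge inward. Divergence about -5, curl ≈0 — negative divergence with near-zero curl is a sink.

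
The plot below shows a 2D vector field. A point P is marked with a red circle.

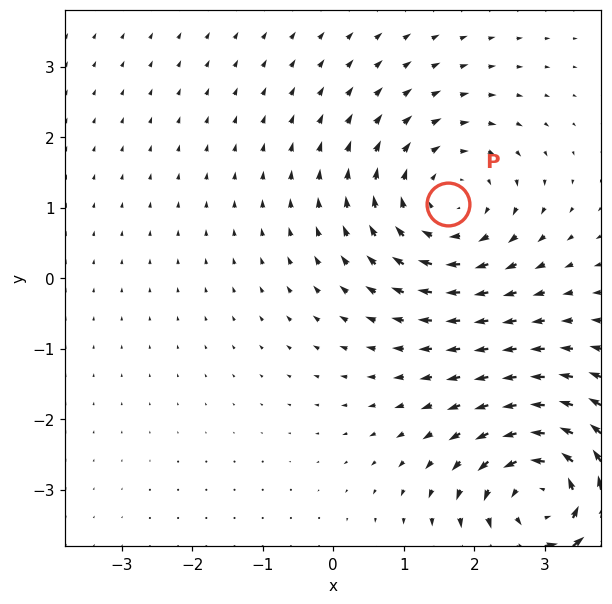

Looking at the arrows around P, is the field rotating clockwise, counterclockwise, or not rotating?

Near P at (1.6, 1.0) the arrows circulate clockwise. The curl (z-component) there is about -3; negative curl means clockwise rotation.

clockwise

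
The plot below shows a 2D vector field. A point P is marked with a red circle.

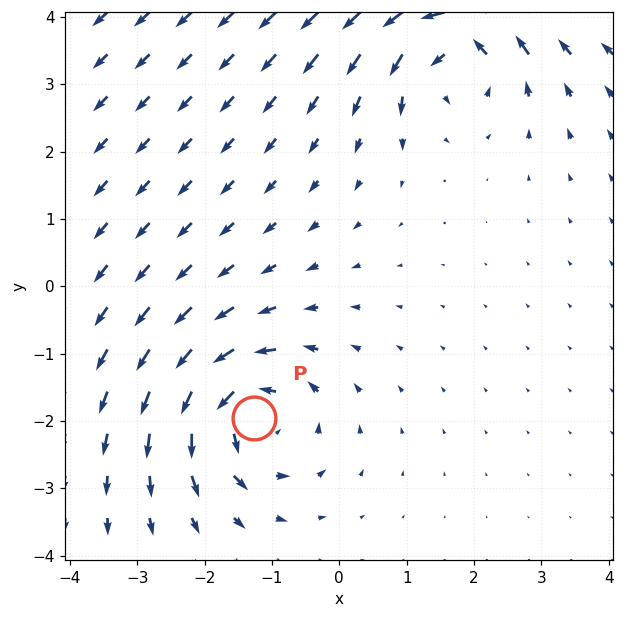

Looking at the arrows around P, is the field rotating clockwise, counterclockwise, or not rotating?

Near P at (-1.3, -2.0) the arrows circulate counterclockwise. The curl (z-component) there is about +5; positive curl means counterclockwise rotation.

counterclockwise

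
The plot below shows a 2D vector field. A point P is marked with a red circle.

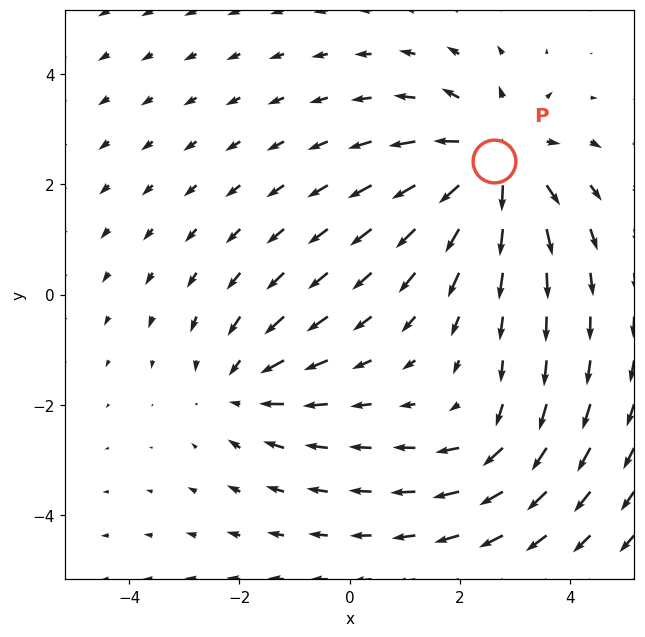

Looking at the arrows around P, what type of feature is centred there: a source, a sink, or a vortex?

At P (2.6, 2.4) the arrows spread outward. Divergence about +4, curl ≈0 — positive divergence with near-zero curl is a source.

source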